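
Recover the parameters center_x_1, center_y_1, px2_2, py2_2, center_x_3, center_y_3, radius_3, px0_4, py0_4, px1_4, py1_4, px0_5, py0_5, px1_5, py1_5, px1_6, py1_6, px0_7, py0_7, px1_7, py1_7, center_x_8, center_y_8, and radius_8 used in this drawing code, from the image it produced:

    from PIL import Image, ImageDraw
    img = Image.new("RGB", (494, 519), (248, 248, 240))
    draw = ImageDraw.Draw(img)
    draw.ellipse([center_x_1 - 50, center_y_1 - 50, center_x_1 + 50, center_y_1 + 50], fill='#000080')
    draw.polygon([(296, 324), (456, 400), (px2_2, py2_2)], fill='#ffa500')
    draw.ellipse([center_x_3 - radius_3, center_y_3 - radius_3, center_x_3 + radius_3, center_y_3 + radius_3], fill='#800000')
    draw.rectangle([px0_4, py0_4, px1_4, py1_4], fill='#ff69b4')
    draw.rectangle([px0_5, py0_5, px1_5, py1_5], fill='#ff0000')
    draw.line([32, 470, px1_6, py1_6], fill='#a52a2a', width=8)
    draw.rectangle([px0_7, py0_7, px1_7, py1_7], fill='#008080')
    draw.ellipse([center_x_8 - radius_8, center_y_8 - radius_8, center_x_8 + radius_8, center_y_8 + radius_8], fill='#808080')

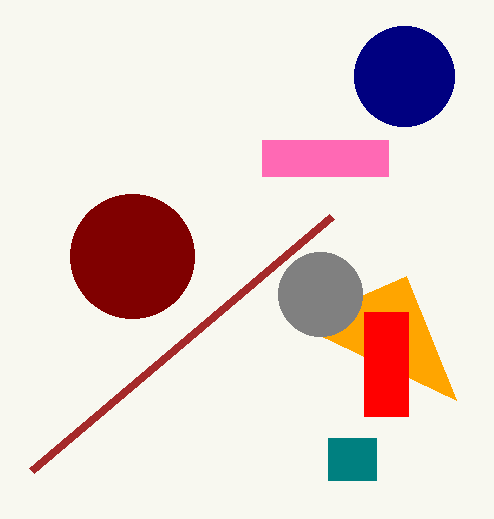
center_x_1 = 404
center_y_1 = 76
px2_2 = 406
py2_2 = 276
center_x_3 = 132
center_y_3 = 256
radius_3 = 62
px0_4 = 262
py0_4 = 140
px1_4 = 388
py1_4 = 176
px0_5 = 364
py0_5 = 312
px1_5 = 408
py1_5 = 416
px1_6 = 332
py1_6 = 216
px0_7 = 328
py0_7 = 438
px1_7 = 376
py1_7 = 480
center_x_8 = 320
center_y_8 = 294
radius_8 = 42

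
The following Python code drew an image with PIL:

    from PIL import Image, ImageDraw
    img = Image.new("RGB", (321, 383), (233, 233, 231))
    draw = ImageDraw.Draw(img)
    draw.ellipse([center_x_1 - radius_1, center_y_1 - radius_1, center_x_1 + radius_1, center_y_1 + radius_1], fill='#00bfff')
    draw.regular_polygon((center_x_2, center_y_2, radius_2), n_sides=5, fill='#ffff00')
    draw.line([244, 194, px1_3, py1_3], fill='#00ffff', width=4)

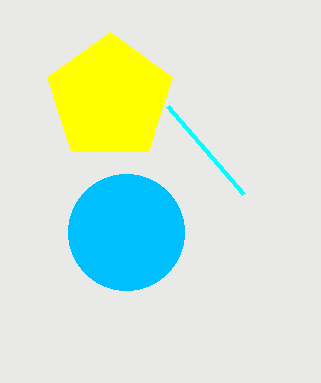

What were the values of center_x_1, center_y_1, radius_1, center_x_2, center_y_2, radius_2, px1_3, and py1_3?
center_x_1 = 126
center_y_1 = 232
radius_1 = 58
center_x_2 = 110
center_y_2 = 98
radius_2 = 66
px1_3 = 168
py1_3 = 106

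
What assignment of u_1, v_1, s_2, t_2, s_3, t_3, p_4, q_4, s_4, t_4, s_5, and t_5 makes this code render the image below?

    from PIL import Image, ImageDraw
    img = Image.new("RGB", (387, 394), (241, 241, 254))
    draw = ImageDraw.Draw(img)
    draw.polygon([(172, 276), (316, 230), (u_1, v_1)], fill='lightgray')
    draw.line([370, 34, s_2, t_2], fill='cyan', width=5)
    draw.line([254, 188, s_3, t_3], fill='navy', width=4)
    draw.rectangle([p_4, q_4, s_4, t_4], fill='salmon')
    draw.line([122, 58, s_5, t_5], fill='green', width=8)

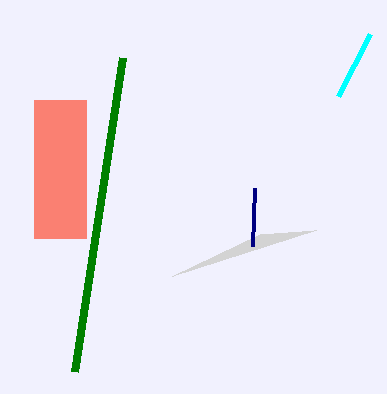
u_1 = 260, v_1 = 234, s_2 = 338, t_2 = 96, s_3 = 252, t_3 = 246, p_4 = 34, q_4 = 100, s_4 = 86, t_4 = 238, s_5 = 74, t_5 = 372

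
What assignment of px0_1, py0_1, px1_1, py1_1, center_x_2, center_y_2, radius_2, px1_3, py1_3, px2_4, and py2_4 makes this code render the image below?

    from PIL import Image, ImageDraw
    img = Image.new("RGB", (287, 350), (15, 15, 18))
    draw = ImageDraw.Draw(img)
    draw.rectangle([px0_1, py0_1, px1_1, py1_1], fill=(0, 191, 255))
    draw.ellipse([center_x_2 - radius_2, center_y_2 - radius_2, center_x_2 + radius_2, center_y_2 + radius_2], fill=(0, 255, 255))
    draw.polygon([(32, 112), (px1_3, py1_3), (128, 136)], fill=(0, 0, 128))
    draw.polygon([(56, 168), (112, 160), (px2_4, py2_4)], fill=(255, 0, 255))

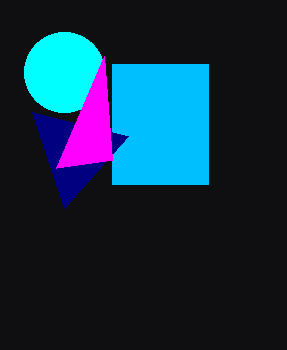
px0_1 = 112, py0_1 = 64, px1_1 = 208, py1_1 = 184, center_x_2 = 64, center_y_2 = 72, radius_2 = 40, px1_3 = 64, py1_3 = 208, px2_4 = 104, py2_4 = 56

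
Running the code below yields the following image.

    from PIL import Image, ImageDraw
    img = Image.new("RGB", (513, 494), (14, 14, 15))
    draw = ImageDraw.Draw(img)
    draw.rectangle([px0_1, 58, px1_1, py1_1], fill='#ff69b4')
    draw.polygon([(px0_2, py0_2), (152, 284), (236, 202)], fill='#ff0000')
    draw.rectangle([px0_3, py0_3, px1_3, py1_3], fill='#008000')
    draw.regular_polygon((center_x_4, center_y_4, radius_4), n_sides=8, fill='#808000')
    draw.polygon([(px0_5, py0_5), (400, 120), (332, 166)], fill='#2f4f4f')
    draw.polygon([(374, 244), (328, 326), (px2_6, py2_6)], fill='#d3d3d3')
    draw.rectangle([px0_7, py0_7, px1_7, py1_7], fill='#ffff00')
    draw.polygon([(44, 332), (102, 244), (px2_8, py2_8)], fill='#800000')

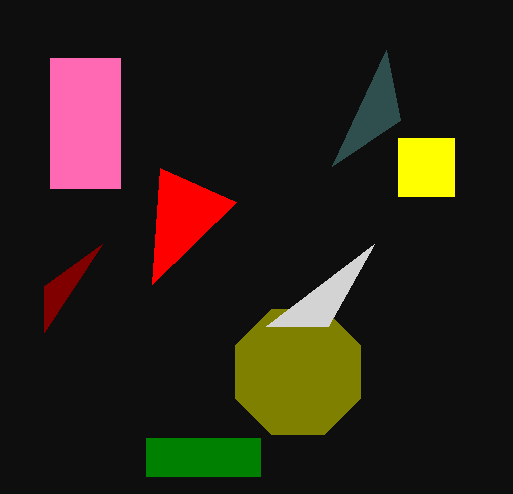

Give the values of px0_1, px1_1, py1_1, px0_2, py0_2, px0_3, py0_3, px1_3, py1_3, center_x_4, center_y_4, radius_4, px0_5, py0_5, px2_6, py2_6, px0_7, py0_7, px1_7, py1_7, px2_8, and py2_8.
px0_1 = 50, px1_1 = 120, py1_1 = 188, px0_2 = 160, py0_2 = 168, px0_3 = 146, py0_3 = 438, px1_3 = 260, py1_3 = 476, center_x_4 = 298, center_y_4 = 372, radius_4 = 68, px0_5 = 386, py0_5 = 50, px2_6 = 266, py2_6 = 326, px0_7 = 398, py0_7 = 138, px1_7 = 454, py1_7 = 196, px2_8 = 44, py2_8 = 286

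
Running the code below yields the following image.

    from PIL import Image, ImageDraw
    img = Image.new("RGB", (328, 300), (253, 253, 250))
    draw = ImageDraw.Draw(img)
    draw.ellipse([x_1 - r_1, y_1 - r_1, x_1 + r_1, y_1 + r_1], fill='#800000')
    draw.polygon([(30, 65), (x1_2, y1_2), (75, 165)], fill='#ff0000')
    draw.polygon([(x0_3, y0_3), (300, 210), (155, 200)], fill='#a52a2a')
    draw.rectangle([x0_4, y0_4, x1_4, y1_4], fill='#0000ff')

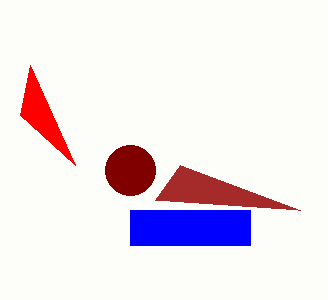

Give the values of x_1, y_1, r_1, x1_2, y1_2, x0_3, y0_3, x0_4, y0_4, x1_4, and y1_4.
x_1 = 130; y_1 = 170; r_1 = 25; x1_2 = 20; y1_2 = 115; x0_3 = 180; y0_3 = 165; x0_4 = 130; y0_4 = 210; x1_4 = 250; y1_4 = 245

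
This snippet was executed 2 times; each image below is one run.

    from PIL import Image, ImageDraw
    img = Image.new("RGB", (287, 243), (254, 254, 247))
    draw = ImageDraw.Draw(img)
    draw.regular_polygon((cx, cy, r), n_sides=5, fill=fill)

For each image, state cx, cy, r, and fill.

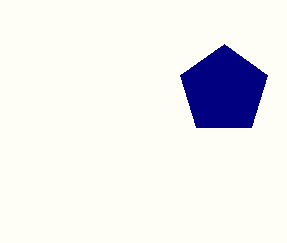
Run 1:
cx = 224; cy = 90; r = 46; fill = 'navy'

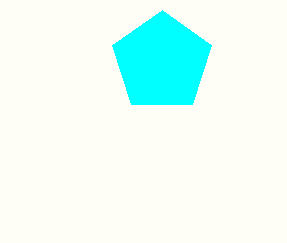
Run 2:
cx = 162, cy = 62, r = 52, fill = 'cyan'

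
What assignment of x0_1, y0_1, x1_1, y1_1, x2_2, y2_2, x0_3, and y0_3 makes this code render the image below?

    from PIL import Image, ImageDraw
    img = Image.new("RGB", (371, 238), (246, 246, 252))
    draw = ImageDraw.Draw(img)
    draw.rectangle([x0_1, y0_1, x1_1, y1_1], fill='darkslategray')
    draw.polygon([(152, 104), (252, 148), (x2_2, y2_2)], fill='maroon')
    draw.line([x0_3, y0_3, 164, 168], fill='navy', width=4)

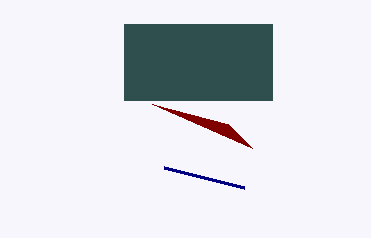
x0_1 = 124; y0_1 = 24; x1_1 = 272; y1_1 = 100; x2_2 = 228; y2_2 = 124; x0_3 = 244; y0_3 = 188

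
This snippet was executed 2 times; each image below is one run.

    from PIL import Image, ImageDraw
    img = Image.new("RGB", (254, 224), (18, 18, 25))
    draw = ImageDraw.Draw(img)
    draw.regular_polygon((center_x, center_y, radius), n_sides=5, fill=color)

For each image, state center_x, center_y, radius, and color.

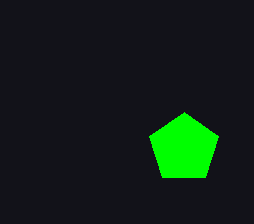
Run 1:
center_x = 184; center_y = 148; radius = 36; color = 'lime'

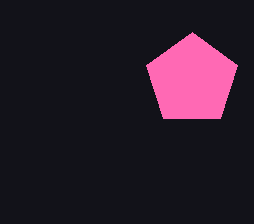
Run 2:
center_x = 192
center_y = 80
radius = 48
color = 'hotpink'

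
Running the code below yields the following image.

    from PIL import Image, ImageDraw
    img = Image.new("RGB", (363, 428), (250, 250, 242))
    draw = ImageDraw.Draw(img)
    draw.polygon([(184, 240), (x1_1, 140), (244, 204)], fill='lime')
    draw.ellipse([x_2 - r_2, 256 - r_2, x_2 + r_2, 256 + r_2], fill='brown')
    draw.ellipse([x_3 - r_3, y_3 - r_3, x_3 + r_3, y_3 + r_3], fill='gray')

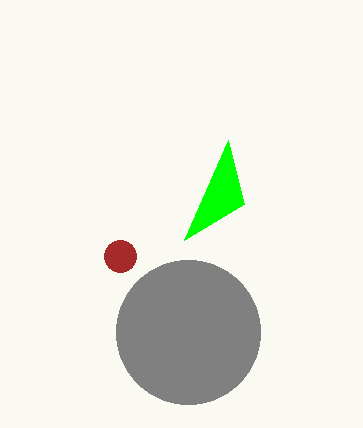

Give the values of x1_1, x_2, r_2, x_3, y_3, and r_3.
x1_1 = 228, x_2 = 120, r_2 = 16, x_3 = 188, y_3 = 332, r_3 = 72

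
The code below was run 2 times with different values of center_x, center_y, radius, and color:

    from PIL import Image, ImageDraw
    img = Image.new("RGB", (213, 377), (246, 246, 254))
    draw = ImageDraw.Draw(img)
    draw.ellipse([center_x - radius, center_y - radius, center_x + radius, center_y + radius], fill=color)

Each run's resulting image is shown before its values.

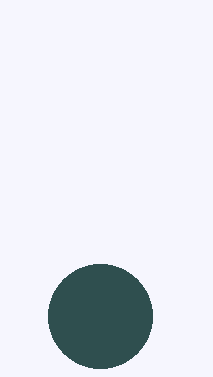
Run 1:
center_x = 100, center_y = 316, radius = 52, color = 'darkslategray'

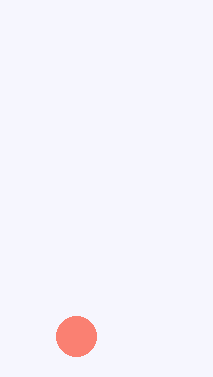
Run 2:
center_x = 76
center_y = 336
radius = 20
color = 'salmon'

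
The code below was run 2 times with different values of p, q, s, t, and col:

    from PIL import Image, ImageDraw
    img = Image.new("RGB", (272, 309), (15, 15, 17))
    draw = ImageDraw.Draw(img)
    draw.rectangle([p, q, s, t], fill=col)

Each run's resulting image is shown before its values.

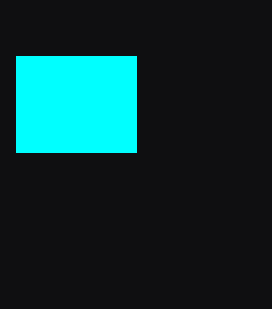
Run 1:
p = 16, q = 56, s = 136, t = 152, col = 'cyan'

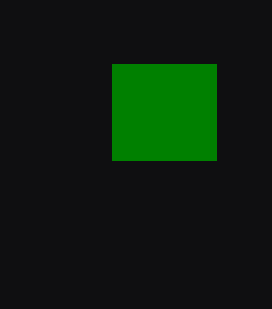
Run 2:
p = 112, q = 64, s = 216, t = 160, col = 'green'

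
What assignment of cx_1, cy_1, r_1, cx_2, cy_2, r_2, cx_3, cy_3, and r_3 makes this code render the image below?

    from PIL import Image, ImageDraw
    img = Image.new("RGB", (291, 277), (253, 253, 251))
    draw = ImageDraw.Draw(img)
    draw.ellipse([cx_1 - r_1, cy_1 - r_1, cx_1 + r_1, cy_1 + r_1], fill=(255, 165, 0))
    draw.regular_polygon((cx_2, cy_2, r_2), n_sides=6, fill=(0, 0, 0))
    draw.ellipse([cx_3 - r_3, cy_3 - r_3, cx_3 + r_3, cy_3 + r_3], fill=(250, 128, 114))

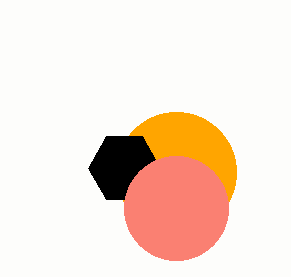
cx_1 = 176; cy_1 = 172; r_1 = 60; cx_2 = 124; cy_2 = 168; r_2 = 36; cx_3 = 176; cy_3 = 208; r_3 = 52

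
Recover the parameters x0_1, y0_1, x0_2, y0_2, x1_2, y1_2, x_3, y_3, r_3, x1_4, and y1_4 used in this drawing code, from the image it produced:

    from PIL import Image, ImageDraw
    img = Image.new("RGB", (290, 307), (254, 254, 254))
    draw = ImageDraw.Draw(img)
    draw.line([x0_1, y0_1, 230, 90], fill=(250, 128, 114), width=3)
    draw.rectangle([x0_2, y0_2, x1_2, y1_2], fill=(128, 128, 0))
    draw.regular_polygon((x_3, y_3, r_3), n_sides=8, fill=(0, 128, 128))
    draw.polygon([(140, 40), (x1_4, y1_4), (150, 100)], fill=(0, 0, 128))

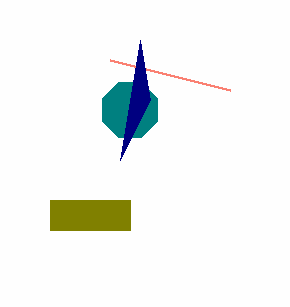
x0_1 = 110; y0_1 = 60; x0_2 = 50; y0_2 = 200; x1_2 = 130; y1_2 = 230; x_3 = 130; y_3 = 110; r_3 = 30; x1_4 = 120; y1_4 = 160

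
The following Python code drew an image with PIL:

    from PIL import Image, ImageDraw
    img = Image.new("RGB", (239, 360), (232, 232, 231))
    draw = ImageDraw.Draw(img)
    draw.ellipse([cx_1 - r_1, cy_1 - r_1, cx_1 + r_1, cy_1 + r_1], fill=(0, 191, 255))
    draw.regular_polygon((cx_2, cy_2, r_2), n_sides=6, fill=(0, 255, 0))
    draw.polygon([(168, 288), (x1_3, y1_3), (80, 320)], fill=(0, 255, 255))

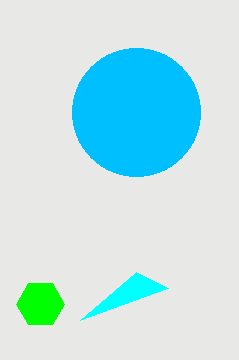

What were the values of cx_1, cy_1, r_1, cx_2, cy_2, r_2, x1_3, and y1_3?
cx_1 = 136, cy_1 = 112, r_1 = 64, cx_2 = 40, cy_2 = 304, r_2 = 24, x1_3 = 136, y1_3 = 272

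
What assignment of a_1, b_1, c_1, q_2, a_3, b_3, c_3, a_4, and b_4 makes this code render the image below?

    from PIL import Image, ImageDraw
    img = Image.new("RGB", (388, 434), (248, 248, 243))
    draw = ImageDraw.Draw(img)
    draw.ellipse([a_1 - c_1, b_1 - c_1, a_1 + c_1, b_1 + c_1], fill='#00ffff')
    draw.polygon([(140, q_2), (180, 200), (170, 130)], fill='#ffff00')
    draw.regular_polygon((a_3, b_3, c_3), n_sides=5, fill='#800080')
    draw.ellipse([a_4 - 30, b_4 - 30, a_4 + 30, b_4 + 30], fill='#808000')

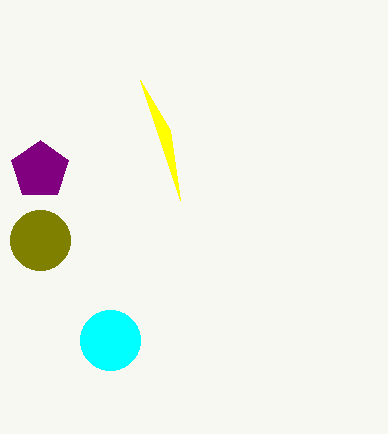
a_1 = 110
b_1 = 340
c_1 = 30
q_2 = 80
a_3 = 40
b_3 = 170
c_3 = 30
a_4 = 40
b_4 = 240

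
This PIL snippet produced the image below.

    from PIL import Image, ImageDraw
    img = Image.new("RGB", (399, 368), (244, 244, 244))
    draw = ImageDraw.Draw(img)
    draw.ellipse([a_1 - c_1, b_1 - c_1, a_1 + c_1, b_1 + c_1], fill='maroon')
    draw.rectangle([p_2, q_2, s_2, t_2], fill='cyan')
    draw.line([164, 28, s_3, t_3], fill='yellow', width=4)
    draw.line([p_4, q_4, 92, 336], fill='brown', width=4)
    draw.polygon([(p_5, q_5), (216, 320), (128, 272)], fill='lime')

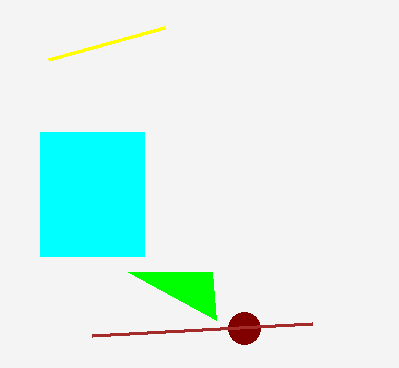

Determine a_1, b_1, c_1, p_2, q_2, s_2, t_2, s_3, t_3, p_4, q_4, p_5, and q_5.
a_1 = 244
b_1 = 328
c_1 = 16
p_2 = 40
q_2 = 132
s_2 = 144
t_2 = 256
s_3 = 48
t_3 = 60
p_4 = 312
q_4 = 324
p_5 = 212
q_5 = 272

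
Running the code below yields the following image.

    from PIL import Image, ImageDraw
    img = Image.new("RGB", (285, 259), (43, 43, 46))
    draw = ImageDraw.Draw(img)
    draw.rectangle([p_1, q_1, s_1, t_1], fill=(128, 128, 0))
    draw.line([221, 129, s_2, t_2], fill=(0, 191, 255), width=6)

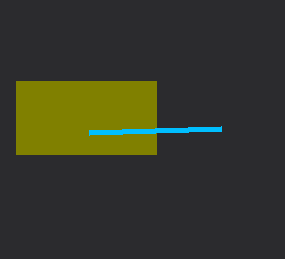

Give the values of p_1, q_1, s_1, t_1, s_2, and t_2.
p_1 = 16; q_1 = 81; s_1 = 156; t_1 = 154; s_2 = 89; t_2 = 133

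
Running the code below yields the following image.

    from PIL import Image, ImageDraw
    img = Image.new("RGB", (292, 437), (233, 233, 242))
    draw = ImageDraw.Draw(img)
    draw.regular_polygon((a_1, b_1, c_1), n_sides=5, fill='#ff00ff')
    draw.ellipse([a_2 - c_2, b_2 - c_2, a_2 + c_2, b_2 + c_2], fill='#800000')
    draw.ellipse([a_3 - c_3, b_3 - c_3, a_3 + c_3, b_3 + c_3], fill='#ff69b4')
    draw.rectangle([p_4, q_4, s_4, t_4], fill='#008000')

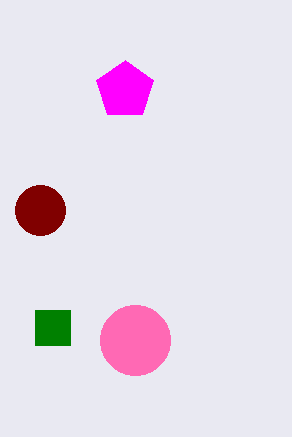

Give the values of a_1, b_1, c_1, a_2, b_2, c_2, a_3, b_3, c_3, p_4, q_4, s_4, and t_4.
a_1 = 125
b_1 = 90
c_1 = 30
a_2 = 40
b_2 = 210
c_2 = 25
a_3 = 135
b_3 = 340
c_3 = 35
p_4 = 35
q_4 = 310
s_4 = 70
t_4 = 345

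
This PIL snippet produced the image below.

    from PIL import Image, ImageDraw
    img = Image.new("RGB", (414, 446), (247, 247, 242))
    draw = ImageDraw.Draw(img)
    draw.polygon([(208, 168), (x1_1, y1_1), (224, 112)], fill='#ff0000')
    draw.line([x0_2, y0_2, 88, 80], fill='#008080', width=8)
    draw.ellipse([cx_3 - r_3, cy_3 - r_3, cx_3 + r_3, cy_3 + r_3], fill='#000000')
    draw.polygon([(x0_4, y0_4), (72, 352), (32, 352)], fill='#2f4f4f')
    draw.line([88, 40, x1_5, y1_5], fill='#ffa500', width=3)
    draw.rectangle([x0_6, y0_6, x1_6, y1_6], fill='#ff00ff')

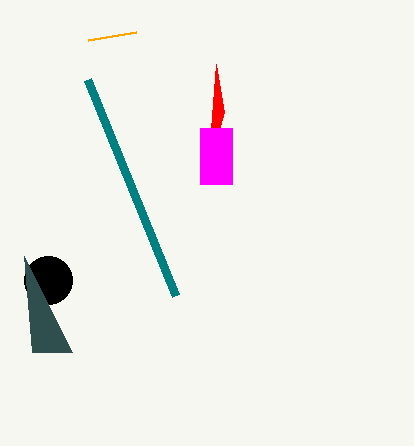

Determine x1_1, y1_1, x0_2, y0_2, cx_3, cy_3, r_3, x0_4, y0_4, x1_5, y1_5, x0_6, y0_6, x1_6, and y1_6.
x1_1 = 216, y1_1 = 64, x0_2 = 176, y0_2 = 296, cx_3 = 48, cy_3 = 280, r_3 = 24, x0_4 = 24, y0_4 = 256, x1_5 = 136, y1_5 = 32, x0_6 = 200, y0_6 = 128, x1_6 = 232, y1_6 = 184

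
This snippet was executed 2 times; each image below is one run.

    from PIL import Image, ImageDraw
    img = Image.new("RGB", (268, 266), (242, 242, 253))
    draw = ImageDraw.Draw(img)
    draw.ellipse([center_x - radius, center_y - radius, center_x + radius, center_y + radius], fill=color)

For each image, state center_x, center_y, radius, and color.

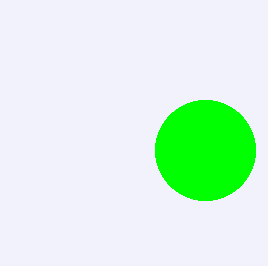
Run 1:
center_x = 205, center_y = 150, radius = 50, color = 'lime'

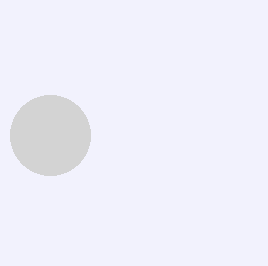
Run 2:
center_x = 50, center_y = 135, radius = 40, color = 'lightgray'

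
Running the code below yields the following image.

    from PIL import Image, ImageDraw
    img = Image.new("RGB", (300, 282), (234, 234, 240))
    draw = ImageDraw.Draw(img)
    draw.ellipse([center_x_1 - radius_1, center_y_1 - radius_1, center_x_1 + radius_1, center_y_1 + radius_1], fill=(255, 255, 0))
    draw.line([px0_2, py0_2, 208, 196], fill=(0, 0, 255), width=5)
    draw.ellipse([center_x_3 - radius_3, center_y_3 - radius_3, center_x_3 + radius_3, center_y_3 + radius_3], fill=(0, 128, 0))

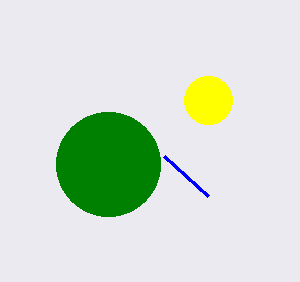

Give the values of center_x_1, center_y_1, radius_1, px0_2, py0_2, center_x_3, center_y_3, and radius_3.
center_x_1 = 208, center_y_1 = 100, radius_1 = 24, px0_2 = 164, py0_2 = 156, center_x_3 = 108, center_y_3 = 164, radius_3 = 52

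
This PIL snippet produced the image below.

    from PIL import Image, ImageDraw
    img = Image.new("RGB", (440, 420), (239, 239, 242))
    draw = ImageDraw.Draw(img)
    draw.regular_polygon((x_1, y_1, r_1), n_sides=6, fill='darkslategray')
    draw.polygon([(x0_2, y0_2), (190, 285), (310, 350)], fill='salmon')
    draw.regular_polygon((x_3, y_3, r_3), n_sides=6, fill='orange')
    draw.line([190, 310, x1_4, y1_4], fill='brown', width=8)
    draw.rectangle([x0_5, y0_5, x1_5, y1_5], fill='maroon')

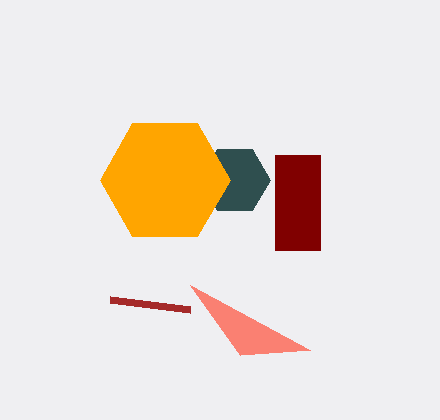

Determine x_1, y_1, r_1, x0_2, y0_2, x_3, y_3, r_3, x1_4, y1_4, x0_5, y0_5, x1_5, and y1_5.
x_1 = 235; y_1 = 180; r_1 = 35; x0_2 = 240; y0_2 = 355; x_3 = 165; y_3 = 180; r_3 = 65; x1_4 = 110; y1_4 = 300; x0_5 = 275; y0_5 = 155; x1_5 = 320; y1_5 = 250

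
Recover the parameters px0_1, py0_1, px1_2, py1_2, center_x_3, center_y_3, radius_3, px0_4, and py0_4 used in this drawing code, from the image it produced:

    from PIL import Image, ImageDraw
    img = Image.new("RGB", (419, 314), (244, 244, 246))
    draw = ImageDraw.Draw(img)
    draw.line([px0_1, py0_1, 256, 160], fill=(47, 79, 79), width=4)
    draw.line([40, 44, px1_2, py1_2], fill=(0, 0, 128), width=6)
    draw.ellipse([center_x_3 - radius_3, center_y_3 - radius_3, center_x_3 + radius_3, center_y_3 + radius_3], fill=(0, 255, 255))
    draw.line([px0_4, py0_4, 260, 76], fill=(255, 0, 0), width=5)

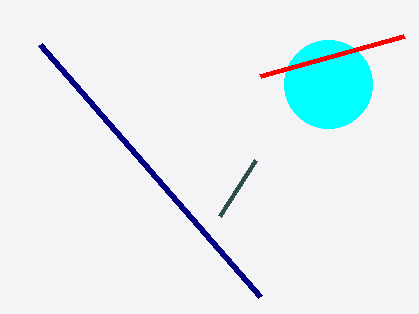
px0_1 = 220, py0_1 = 216, px1_2 = 260, py1_2 = 296, center_x_3 = 328, center_y_3 = 84, radius_3 = 44, px0_4 = 404, py0_4 = 36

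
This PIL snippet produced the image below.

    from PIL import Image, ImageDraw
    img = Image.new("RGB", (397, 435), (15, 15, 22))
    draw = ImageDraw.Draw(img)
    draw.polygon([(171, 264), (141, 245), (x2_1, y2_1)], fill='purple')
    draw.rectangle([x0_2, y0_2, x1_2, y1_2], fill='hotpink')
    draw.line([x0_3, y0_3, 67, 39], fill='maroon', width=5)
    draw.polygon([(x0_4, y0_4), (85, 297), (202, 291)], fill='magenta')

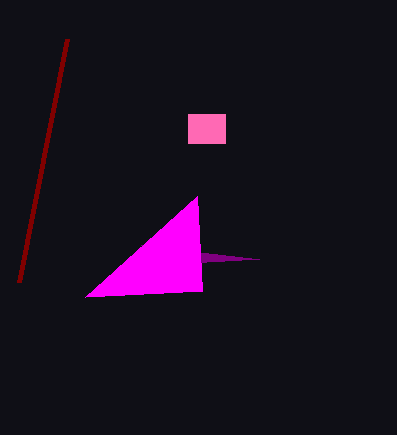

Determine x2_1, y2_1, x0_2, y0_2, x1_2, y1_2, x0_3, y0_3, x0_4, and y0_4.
x2_1 = 259, y2_1 = 259, x0_2 = 188, y0_2 = 114, x1_2 = 225, y1_2 = 143, x0_3 = 19, y0_3 = 282, x0_4 = 197, y0_4 = 196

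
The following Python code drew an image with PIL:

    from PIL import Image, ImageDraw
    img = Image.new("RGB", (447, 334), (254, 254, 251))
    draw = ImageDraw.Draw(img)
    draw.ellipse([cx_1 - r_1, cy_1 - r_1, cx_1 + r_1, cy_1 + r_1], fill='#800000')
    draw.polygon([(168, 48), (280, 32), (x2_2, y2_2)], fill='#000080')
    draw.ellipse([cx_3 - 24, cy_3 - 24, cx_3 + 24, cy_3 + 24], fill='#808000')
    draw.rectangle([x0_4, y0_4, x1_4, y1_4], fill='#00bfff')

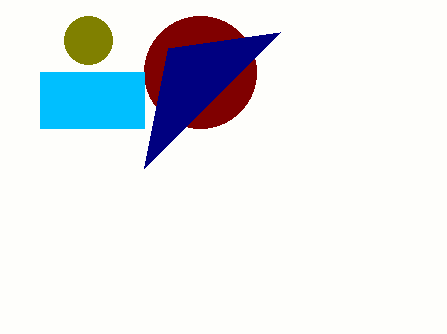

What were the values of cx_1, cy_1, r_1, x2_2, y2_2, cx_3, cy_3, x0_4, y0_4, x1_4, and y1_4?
cx_1 = 200
cy_1 = 72
r_1 = 56
x2_2 = 144
y2_2 = 168
cx_3 = 88
cy_3 = 40
x0_4 = 40
y0_4 = 72
x1_4 = 144
y1_4 = 128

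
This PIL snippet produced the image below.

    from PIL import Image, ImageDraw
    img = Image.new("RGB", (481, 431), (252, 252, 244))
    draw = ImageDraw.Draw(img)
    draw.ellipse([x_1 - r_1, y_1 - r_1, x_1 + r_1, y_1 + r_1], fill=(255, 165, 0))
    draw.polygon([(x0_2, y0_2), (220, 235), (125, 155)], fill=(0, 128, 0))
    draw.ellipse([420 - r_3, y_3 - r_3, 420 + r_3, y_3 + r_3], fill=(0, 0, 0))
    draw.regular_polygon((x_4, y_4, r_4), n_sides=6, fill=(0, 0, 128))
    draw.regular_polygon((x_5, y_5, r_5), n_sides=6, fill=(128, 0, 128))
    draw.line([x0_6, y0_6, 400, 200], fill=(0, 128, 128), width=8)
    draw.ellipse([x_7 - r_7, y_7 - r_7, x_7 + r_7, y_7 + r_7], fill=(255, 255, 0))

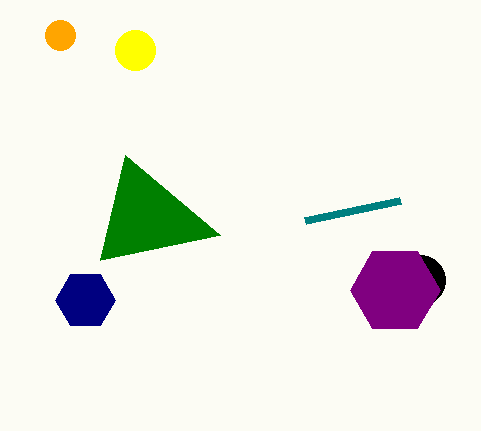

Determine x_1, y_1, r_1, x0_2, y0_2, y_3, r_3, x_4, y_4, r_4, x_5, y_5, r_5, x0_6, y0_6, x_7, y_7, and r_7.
x_1 = 60, y_1 = 35, r_1 = 15, x0_2 = 100, y0_2 = 260, y_3 = 280, r_3 = 25, x_4 = 85, y_4 = 300, r_4 = 30, x_5 = 395, y_5 = 290, r_5 = 45, x0_6 = 305, y0_6 = 220, x_7 = 135, y_7 = 50, r_7 = 20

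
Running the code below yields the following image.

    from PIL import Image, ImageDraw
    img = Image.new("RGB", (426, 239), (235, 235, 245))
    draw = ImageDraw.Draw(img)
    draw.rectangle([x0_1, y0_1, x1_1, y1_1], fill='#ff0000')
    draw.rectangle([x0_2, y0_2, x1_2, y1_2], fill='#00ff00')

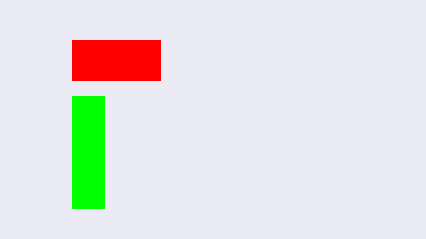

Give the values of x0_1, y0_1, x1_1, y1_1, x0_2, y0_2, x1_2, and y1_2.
x0_1 = 72; y0_1 = 40; x1_1 = 160; y1_1 = 80; x0_2 = 72; y0_2 = 96; x1_2 = 104; y1_2 = 208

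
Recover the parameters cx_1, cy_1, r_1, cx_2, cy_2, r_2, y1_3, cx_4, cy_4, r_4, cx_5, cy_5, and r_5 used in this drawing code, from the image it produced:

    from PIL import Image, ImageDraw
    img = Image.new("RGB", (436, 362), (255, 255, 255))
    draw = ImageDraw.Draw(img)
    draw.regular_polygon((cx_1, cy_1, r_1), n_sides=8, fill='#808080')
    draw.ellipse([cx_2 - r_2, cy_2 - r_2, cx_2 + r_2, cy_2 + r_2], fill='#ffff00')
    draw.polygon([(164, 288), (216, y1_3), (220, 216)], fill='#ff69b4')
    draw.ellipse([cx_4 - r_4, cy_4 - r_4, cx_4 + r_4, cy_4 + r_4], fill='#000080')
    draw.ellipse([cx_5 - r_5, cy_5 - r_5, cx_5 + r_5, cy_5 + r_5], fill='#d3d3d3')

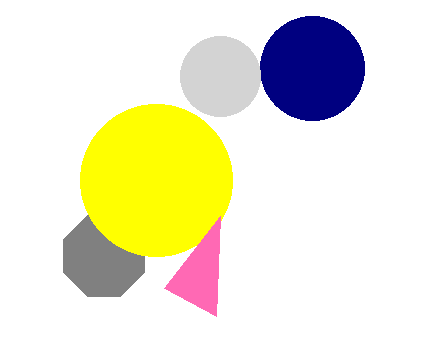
cx_1 = 104, cy_1 = 256, r_1 = 44, cx_2 = 156, cy_2 = 180, r_2 = 76, y1_3 = 316, cx_4 = 312, cy_4 = 68, r_4 = 52, cx_5 = 220, cy_5 = 76, r_5 = 40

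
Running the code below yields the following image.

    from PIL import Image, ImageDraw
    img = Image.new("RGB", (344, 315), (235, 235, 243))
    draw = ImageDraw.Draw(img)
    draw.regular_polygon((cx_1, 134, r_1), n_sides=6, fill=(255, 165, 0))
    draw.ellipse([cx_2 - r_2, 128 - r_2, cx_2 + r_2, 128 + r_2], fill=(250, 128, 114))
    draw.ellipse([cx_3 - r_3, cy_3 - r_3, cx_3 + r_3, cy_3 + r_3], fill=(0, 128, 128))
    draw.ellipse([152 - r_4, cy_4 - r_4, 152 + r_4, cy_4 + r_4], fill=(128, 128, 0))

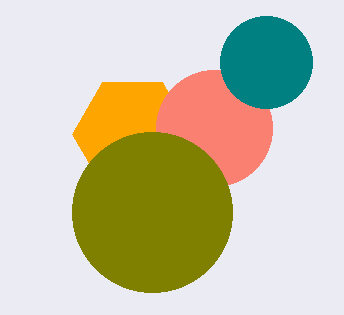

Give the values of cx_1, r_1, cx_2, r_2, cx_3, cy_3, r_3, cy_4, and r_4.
cx_1 = 132, r_1 = 60, cx_2 = 214, r_2 = 58, cx_3 = 266, cy_3 = 62, r_3 = 46, cy_4 = 212, r_4 = 80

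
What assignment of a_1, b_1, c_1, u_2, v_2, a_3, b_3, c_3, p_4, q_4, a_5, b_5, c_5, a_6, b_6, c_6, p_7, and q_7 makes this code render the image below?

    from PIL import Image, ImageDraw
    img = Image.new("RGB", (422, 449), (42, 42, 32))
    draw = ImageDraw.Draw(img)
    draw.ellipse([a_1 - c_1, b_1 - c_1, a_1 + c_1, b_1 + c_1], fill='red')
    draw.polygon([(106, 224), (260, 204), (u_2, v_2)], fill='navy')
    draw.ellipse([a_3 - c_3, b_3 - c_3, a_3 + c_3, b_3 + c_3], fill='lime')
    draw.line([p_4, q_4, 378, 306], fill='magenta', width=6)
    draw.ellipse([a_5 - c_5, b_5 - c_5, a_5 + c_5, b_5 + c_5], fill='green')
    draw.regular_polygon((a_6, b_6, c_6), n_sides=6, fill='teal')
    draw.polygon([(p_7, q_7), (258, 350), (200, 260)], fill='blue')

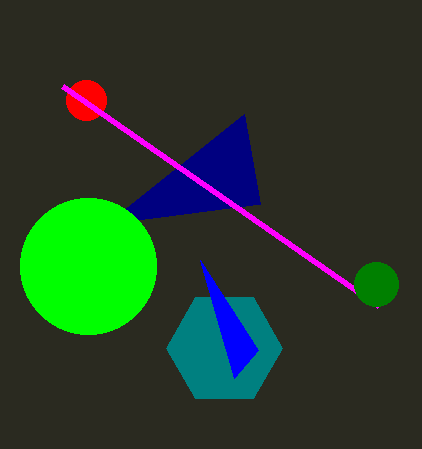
a_1 = 86, b_1 = 100, c_1 = 20, u_2 = 244, v_2 = 114, a_3 = 88, b_3 = 266, c_3 = 68, p_4 = 62, q_4 = 86, a_5 = 376, b_5 = 284, c_5 = 22, a_6 = 224, b_6 = 348, c_6 = 58, p_7 = 234, q_7 = 378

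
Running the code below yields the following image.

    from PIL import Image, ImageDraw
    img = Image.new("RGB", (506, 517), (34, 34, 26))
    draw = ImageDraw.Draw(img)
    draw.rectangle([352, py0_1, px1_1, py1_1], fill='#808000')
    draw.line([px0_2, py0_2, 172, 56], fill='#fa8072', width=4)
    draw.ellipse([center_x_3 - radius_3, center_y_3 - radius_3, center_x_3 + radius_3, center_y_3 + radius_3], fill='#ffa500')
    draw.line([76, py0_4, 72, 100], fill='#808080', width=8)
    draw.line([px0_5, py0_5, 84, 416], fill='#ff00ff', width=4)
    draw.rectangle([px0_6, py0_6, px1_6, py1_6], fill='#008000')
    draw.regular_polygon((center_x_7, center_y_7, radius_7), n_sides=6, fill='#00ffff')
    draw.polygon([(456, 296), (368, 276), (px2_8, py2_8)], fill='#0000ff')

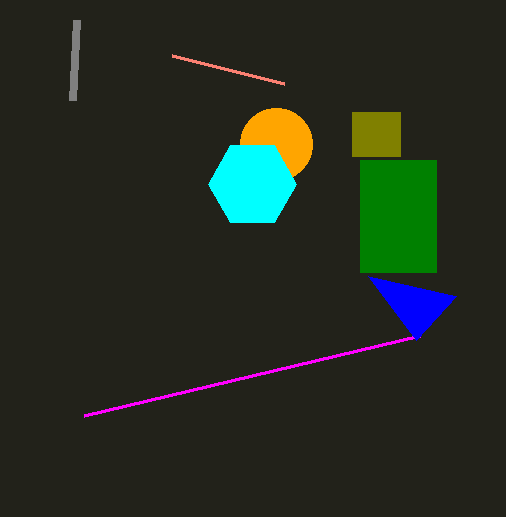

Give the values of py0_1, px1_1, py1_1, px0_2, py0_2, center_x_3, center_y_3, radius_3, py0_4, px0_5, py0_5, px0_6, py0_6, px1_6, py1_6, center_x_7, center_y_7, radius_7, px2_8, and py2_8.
py0_1 = 112, px1_1 = 400, py1_1 = 156, px0_2 = 284, py0_2 = 84, center_x_3 = 276, center_y_3 = 144, radius_3 = 36, py0_4 = 20, px0_5 = 420, py0_5 = 336, px0_6 = 360, py0_6 = 160, px1_6 = 436, py1_6 = 272, center_x_7 = 252, center_y_7 = 184, radius_7 = 44, px2_8 = 416, py2_8 = 340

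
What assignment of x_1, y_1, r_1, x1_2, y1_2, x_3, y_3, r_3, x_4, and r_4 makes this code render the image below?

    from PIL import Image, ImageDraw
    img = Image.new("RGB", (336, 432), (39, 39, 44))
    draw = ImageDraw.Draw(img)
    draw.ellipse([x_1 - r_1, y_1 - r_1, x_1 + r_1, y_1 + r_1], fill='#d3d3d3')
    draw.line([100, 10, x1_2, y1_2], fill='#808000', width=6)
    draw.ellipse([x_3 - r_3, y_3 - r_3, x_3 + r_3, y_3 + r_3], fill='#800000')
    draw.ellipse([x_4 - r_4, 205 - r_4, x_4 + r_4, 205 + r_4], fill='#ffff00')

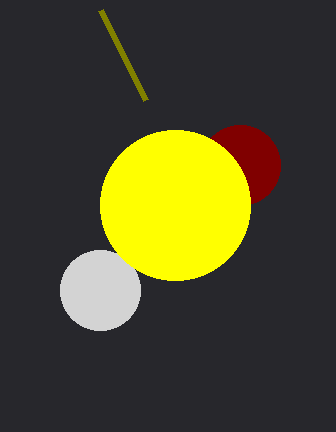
x_1 = 100; y_1 = 290; r_1 = 40; x1_2 = 145; y1_2 = 100; x_3 = 240; y_3 = 165; r_3 = 40; x_4 = 175; r_4 = 75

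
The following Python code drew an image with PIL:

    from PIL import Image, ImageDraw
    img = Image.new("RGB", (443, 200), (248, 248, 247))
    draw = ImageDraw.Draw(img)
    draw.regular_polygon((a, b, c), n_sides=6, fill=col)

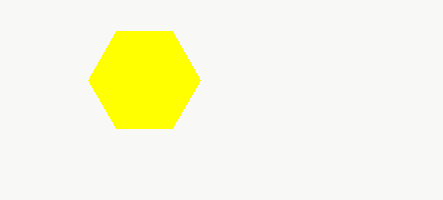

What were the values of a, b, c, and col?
a = 144
b = 80
c = 56
col = 'yellow'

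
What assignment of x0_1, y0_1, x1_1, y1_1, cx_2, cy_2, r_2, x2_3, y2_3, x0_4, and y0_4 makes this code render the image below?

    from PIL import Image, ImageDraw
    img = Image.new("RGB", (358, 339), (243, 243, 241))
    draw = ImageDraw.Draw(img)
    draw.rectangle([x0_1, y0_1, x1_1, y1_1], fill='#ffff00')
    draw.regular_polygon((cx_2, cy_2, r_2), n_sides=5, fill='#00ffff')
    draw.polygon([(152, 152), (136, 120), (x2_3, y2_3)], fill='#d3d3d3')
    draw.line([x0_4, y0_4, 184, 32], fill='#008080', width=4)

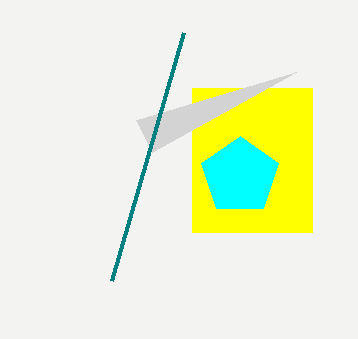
x0_1 = 192; y0_1 = 88; x1_1 = 312; y1_1 = 232; cx_2 = 240; cy_2 = 176; r_2 = 40; x2_3 = 296; y2_3 = 72; x0_4 = 112; y0_4 = 280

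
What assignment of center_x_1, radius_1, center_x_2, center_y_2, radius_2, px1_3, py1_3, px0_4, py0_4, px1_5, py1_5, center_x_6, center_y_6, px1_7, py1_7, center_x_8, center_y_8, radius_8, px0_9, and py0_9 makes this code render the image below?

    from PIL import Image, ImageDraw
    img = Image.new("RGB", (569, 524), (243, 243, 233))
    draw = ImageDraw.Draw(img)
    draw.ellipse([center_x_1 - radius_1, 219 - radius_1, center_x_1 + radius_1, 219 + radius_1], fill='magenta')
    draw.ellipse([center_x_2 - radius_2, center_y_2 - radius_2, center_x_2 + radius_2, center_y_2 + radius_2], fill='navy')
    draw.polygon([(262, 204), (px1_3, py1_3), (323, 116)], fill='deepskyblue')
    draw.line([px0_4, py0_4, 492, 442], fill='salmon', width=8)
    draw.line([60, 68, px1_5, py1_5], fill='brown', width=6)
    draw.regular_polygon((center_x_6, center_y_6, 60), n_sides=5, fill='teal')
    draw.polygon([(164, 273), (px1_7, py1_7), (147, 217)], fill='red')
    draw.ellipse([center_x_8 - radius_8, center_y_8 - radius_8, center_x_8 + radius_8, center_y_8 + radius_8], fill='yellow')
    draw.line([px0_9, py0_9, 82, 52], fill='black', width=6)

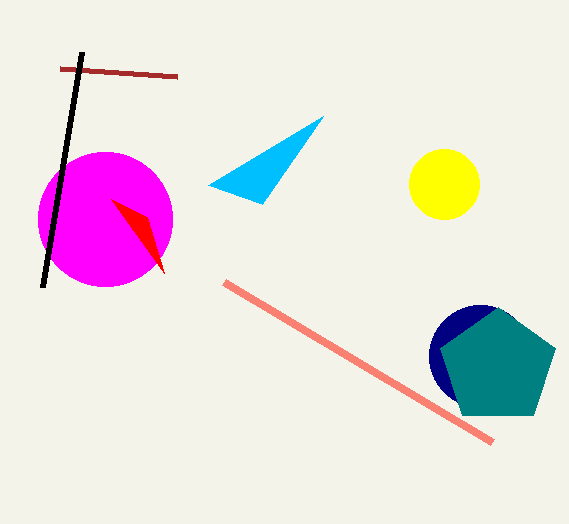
center_x_1 = 105, radius_1 = 67, center_x_2 = 480, center_y_2 = 356, radius_2 = 51, px1_3 = 208, py1_3 = 185, px0_4 = 224, py0_4 = 282, px1_5 = 177, py1_5 = 76, center_x_6 = 498, center_y_6 = 367, px1_7 = 111, py1_7 = 199, center_x_8 = 444, center_y_8 = 184, radius_8 = 35, px0_9 = 43, py0_9 = 287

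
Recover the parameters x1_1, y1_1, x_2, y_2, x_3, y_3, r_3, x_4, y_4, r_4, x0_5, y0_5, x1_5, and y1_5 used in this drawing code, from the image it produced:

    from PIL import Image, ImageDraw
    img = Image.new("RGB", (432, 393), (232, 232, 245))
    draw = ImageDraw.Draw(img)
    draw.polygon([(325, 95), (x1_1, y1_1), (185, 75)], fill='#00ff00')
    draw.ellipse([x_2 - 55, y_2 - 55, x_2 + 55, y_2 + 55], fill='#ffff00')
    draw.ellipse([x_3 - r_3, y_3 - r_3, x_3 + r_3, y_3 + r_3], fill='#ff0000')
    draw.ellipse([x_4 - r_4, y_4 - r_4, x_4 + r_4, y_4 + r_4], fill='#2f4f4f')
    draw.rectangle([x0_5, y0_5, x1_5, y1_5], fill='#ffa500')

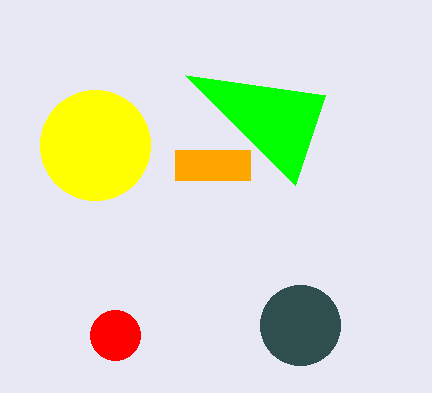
x1_1 = 295, y1_1 = 185, x_2 = 95, y_2 = 145, x_3 = 115, y_3 = 335, r_3 = 25, x_4 = 300, y_4 = 325, r_4 = 40, x0_5 = 175, y0_5 = 150, x1_5 = 250, y1_5 = 180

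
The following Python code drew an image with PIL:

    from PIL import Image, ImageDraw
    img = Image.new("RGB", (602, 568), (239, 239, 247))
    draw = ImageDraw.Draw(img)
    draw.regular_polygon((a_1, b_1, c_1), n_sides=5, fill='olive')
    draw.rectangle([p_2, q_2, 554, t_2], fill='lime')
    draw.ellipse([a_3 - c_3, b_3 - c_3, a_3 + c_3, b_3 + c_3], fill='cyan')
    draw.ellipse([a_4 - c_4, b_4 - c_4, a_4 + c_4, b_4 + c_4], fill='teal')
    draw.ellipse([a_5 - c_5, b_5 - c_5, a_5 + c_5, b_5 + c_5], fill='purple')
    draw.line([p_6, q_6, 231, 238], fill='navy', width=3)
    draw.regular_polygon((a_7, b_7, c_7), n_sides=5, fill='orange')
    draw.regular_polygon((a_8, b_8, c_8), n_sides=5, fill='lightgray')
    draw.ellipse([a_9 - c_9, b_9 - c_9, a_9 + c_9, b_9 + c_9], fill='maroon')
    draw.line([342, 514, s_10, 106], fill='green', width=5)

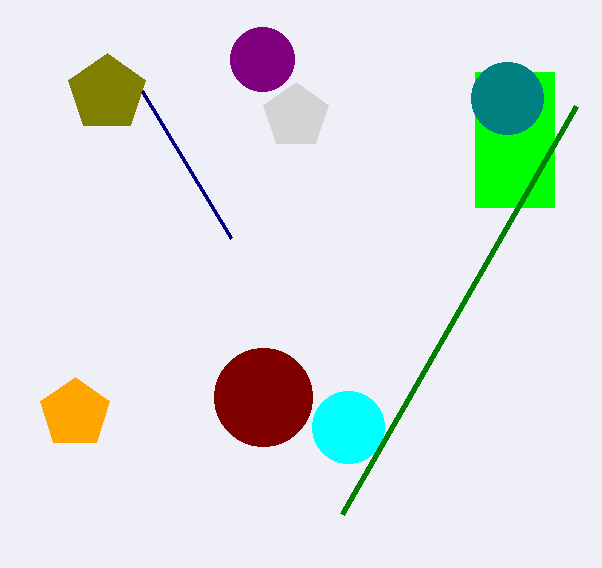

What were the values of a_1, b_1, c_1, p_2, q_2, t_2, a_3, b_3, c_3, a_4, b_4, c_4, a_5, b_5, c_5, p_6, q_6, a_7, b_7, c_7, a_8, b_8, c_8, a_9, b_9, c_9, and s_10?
a_1 = 107; b_1 = 93; c_1 = 40; p_2 = 475; q_2 = 72; t_2 = 207; a_3 = 348; b_3 = 427; c_3 = 36; a_4 = 507; b_4 = 98; c_4 = 36; a_5 = 262; b_5 = 59; c_5 = 32; p_6 = 142; q_6 = 91; a_7 = 75; b_7 = 413; c_7 = 36; a_8 = 296; b_8 = 116; c_8 = 34; a_9 = 263; b_9 = 397; c_9 = 49; s_10 = 576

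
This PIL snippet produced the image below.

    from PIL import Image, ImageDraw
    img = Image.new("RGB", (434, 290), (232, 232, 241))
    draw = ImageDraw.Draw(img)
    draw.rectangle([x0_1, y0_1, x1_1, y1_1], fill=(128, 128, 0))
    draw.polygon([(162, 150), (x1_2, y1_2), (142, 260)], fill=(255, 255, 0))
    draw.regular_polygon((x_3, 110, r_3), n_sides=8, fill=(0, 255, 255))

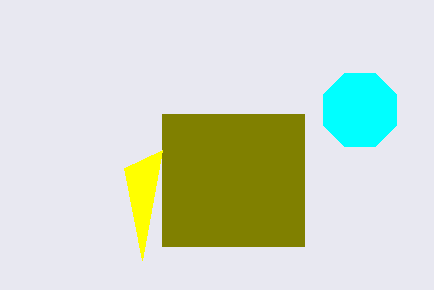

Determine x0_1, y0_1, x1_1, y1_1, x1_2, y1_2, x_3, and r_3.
x0_1 = 162
y0_1 = 114
x1_1 = 304
y1_1 = 246
x1_2 = 124
y1_2 = 168
x_3 = 360
r_3 = 40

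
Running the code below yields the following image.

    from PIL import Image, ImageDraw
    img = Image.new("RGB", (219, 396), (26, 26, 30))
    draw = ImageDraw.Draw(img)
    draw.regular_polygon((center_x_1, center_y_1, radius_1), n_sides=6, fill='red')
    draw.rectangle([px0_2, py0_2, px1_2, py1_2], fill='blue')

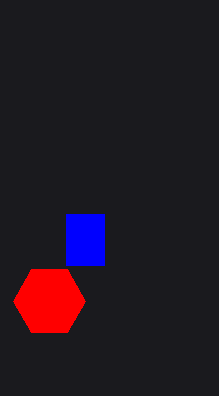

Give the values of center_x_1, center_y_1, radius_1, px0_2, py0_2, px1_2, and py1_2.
center_x_1 = 49
center_y_1 = 301
radius_1 = 36
px0_2 = 66
py0_2 = 214
px1_2 = 104
py1_2 = 265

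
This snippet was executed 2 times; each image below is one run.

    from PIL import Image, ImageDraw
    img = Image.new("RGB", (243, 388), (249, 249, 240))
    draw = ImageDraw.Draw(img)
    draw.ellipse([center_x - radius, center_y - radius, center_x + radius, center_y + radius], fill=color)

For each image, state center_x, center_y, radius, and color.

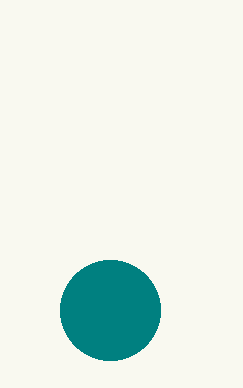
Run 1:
center_x = 110
center_y = 310
radius = 50
color = 'teal'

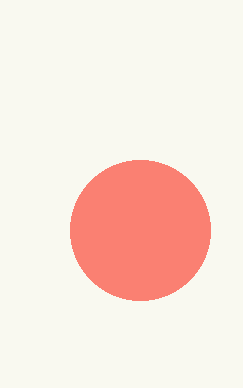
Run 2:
center_x = 140
center_y = 230
radius = 70
color = 'salmon'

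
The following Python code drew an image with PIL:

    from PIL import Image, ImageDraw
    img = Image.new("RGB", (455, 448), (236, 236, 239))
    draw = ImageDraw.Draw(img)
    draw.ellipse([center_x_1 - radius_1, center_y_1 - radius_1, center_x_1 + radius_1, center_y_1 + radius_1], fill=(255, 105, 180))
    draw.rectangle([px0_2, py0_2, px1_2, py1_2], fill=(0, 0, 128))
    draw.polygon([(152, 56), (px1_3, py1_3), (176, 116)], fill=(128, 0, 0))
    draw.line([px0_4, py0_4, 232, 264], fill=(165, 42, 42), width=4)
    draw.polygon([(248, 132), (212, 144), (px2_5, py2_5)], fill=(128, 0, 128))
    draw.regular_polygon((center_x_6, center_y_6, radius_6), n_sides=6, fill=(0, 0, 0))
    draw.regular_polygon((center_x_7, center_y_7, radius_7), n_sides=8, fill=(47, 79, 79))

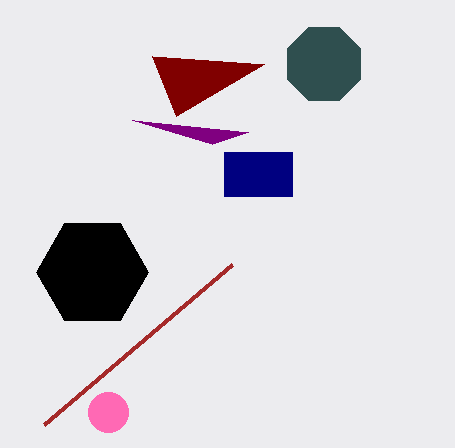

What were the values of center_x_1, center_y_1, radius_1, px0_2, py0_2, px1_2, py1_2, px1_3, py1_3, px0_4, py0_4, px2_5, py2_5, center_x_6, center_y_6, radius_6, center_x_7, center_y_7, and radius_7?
center_x_1 = 108; center_y_1 = 412; radius_1 = 20; px0_2 = 224; py0_2 = 152; px1_2 = 292; py1_2 = 196; px1_3 = 264; py1_3 = 64; px0_4 = 44; py0_4 = 424; px2_5 = 132; py2_5 = 120; center_x_6 = 92; center_y_6 = 272; radius_6 = 56; center_x_7 = 324; center_y_7 = 64; radius_7 = 40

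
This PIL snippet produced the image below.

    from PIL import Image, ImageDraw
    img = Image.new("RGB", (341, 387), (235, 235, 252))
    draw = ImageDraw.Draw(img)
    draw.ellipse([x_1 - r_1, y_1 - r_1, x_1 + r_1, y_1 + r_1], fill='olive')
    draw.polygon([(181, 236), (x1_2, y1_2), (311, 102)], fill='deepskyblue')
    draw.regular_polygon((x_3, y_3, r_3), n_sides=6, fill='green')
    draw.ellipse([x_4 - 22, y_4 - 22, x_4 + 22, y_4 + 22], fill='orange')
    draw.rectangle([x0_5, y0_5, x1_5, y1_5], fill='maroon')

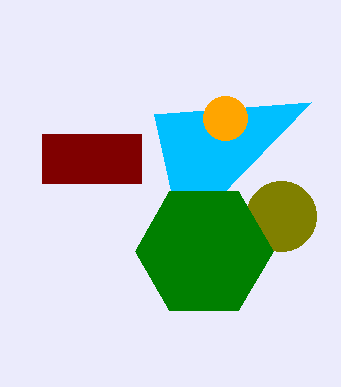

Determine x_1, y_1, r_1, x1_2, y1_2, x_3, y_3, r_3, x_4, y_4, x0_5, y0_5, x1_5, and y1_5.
x_1 = 281
y_1 = 216
r_1 = 35
x1_2 = 154
y1_2 = 114
x_3 = 204
y_3 = 251
r_3 = 69
x_4 = 225
y_4 = 118
x0_5 = 42
y0_5 = 134
x1_5 = 141
y1_5 = 183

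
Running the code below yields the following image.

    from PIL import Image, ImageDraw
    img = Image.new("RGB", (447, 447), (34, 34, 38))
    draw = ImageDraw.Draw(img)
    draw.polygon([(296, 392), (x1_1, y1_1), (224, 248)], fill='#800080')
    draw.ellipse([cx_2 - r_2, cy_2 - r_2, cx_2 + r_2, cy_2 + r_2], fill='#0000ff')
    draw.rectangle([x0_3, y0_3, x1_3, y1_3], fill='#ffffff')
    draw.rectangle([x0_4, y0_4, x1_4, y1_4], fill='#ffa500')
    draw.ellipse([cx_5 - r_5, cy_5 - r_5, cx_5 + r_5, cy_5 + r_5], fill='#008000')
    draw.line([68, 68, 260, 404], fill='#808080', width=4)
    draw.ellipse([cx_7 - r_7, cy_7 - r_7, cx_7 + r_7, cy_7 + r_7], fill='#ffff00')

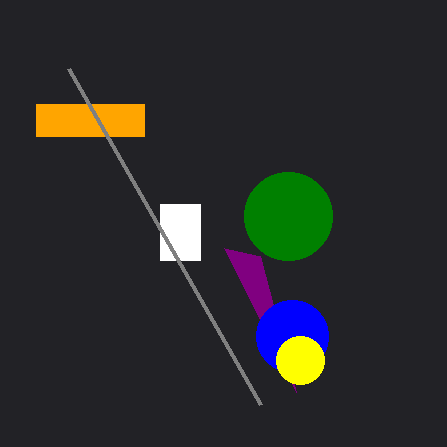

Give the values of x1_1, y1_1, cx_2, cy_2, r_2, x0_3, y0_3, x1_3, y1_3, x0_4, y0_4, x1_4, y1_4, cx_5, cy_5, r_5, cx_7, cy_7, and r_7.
x1_1 = 260
y1_1 = 256
cx_2 = 292
cy_2 = 336
r_2 = 36
x0_3 = 160
y0_3 = 204
x1_3 = 200
y1_3 = 260
x0_4 = 36
y0_4 = 104
x1_4 = 144
y1_4 = 136
cx_5 = 288
cy_5 = 216
r_5 = 44
cx_7 = 300
cy_7 = 360
r_7 = 24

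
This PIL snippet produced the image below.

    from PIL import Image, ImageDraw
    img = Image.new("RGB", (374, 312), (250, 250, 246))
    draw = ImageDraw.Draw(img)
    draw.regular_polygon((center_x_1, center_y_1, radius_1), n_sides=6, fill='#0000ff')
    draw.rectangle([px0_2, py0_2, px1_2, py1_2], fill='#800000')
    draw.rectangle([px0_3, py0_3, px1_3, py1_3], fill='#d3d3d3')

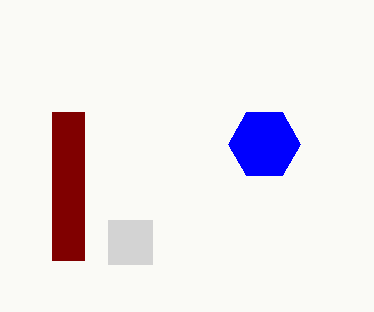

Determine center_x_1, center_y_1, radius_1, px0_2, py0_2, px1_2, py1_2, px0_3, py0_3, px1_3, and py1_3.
center_x_1 = 264; center_y_1 = 144; radius_1 = 36; px0_2 = 52; py0_2 = 112; px1_2 = 84; py1_2 = 260; px0_3 = 108; py0_3 = 220; px1_3 = 152; py1_3 = 264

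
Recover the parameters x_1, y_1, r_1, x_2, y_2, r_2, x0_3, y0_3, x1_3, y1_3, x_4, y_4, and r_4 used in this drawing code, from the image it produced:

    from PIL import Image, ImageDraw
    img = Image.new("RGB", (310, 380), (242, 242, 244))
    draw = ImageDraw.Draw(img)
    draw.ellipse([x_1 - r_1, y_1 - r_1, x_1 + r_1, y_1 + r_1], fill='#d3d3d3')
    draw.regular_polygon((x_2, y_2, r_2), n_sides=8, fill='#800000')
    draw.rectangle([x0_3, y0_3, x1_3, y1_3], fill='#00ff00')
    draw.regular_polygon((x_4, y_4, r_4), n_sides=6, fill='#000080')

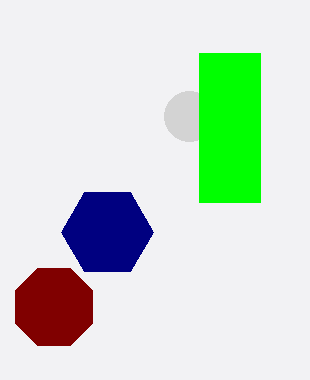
x_1 = 189; y_1 = 116; r_1 = 25; x_2 = 54; y_2 = 307; r_2 = 42; x0_3 = 199; y0_3 = 53; x1_3 = 260; y1_3 = 202; x_4 = 107; y_4 = 232; r_4 = 46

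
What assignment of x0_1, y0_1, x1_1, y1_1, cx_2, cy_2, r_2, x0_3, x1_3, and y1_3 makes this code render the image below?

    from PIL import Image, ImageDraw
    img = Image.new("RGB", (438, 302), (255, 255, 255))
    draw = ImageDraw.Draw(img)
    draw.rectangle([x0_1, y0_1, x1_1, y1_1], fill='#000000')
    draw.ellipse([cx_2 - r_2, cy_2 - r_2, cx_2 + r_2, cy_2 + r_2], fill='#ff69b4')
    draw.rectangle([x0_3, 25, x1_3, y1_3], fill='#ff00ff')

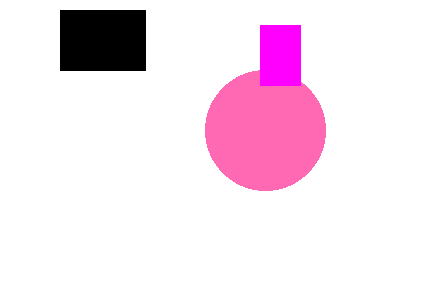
x0_1 = 60, y0_1 = 10, x1_1 = 145, y1_1 = 70, cx_2 = 265, cy_2 = 130, r_2 = 60, x0_3 = 260, x1_3 = 300, y1_3 = 85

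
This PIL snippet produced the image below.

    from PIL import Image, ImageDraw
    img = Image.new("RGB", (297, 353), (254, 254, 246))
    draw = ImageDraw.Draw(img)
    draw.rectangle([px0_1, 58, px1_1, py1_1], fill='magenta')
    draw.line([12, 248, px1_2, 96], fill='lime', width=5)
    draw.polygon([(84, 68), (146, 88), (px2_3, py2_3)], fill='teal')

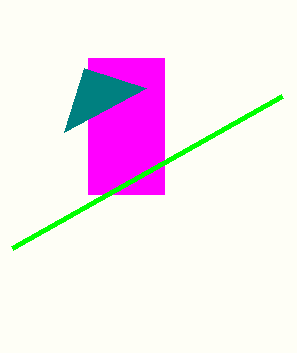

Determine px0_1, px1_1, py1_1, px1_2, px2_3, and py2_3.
px0_1 = 88; px1_1 = 164; py1_1 = 194; px1_2 = 282; px2_3 = 64; py2_3 = 132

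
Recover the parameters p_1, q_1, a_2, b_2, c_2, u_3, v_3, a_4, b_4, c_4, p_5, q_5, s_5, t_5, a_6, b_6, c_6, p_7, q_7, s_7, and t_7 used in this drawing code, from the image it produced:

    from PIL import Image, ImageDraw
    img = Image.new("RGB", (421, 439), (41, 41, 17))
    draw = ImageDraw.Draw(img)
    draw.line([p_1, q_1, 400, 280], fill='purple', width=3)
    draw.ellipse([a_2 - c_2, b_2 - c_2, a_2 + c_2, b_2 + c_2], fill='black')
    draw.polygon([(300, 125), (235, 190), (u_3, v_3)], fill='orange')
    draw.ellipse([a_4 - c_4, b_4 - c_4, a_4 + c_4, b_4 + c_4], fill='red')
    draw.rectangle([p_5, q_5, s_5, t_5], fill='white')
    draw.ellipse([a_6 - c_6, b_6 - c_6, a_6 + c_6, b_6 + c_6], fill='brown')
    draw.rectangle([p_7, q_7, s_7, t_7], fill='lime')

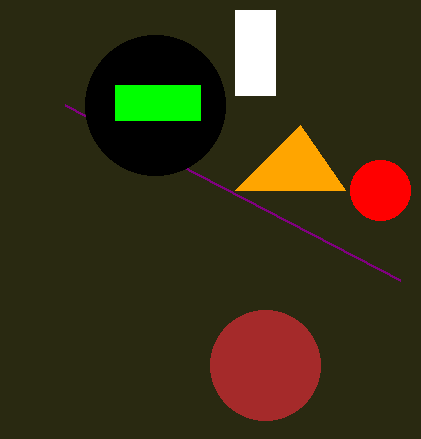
p_1 = 65; q_1 = 105; a_2 = 155; b_2 = 105; c_2 = 70; u_3 = 345; v_3 = 190; a_4 = 380; b_4 = 190; c_4 = 30; p_5 = 235; q_5 = 10; s_5 = 275; t_5 = 95; a_6 = 265; b_6 = 365; c_6 = 55; p_7 = 115; q_7 = 85; s_7 = 200; t_7 = 120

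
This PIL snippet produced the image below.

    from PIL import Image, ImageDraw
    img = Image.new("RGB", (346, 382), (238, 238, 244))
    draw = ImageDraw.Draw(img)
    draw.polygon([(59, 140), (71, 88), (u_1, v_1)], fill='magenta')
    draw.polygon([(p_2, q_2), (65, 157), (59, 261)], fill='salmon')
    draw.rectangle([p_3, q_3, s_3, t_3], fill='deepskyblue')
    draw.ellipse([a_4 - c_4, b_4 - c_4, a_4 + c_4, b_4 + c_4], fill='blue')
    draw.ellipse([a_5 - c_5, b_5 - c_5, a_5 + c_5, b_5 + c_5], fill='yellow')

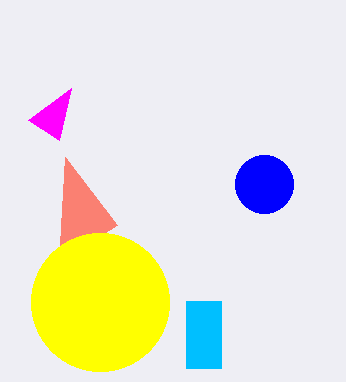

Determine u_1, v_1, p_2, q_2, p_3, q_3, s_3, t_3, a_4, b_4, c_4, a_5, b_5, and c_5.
u_1 = 28
v_1 = 120
p_2 = 117
q_2 = 225
p_3 = 186
q_3 = 301
s_3 = 221
t_3 = 368
a_4 = 264
b_4 = 184
c_4 = 29
a_5 = 100
b_5 = 302
c_5 = 69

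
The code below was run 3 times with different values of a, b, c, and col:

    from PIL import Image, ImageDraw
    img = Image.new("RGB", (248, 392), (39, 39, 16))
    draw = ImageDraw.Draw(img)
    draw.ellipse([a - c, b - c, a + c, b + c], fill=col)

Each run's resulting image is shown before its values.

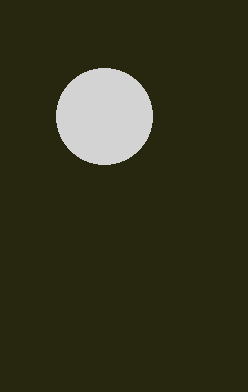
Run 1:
a = 104, b = 116, c = 48, col = 'lightgray'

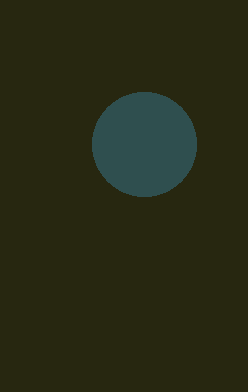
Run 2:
a = 144; b = 144; c = 52; col = 'darkslategray'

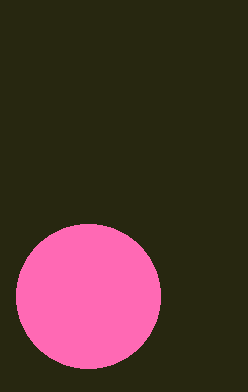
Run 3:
a = 88; b = 296; c = 72; col = 'hotpink'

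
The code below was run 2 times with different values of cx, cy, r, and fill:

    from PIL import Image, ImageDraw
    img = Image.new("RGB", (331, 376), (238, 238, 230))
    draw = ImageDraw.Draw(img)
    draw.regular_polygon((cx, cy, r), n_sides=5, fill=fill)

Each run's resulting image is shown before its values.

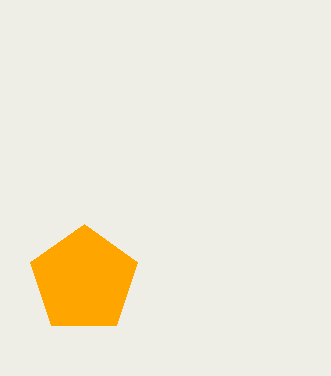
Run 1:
cx = 84, cy = 280, r = 56, fill = 'orange'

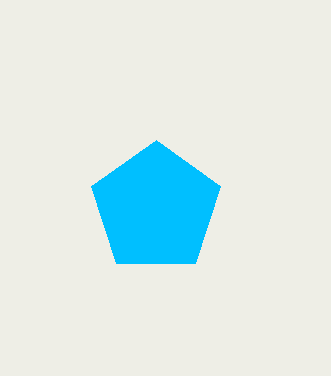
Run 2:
cx = 156
cy = 208
r = 68
fill = 'deepskyblue'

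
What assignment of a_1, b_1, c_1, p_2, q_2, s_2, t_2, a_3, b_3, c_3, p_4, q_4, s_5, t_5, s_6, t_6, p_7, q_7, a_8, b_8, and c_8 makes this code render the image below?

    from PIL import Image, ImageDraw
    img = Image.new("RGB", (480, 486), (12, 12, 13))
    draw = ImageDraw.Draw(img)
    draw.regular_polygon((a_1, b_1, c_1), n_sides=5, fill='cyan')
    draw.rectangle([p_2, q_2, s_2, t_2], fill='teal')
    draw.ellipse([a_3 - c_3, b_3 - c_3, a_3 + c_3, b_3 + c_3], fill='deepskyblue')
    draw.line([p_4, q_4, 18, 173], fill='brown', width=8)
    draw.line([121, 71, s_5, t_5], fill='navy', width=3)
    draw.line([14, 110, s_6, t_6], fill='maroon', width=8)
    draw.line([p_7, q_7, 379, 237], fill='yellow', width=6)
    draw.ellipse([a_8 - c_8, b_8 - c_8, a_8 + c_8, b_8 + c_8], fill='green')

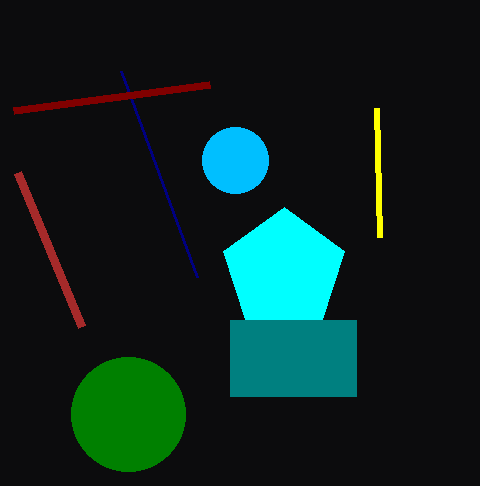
a_1 = 284, b_1 = 271, c_1 = 64, p_2 = 230, q_2 = 320, s_2 = 356, t_2 = 396, a_3 = 235, b_3 = 160, c_3 = 33, p_4 = 82, q_4 = 327, s_5 = 197, t_5 = 277, s_6 = 210, t_6 = 84, p_7 = 376, q_7 = 108, a_8 = 128, b_8 = 414, c_8 = 57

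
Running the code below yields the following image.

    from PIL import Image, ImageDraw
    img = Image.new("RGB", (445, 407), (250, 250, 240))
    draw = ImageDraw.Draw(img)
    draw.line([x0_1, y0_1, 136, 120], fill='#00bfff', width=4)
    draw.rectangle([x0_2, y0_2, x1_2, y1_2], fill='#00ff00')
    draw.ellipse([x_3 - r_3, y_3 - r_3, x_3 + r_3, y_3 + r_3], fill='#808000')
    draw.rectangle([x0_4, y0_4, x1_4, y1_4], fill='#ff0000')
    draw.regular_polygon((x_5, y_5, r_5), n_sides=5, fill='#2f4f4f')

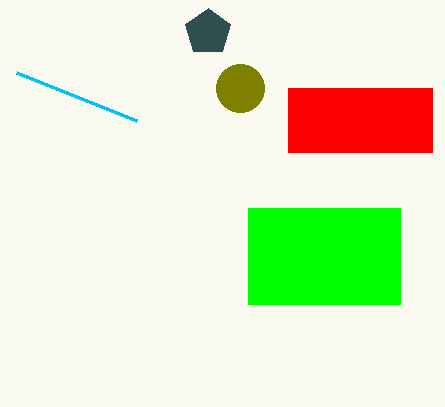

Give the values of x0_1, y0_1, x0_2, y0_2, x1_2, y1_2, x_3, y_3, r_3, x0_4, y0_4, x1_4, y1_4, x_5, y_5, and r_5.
x0_1 = 16
y0_1 = 72
x0_2 = 248
y0_2 = 208
x1_2 = 400
y1_2 = 304
x_3 = 240
y_3 = 88
r_3 = 24
x0_4 = 288
y0_4 = 88
x1_4 = 432
y1_4 = 152
x_5 = 208
y_5 = 32
r_5 = 24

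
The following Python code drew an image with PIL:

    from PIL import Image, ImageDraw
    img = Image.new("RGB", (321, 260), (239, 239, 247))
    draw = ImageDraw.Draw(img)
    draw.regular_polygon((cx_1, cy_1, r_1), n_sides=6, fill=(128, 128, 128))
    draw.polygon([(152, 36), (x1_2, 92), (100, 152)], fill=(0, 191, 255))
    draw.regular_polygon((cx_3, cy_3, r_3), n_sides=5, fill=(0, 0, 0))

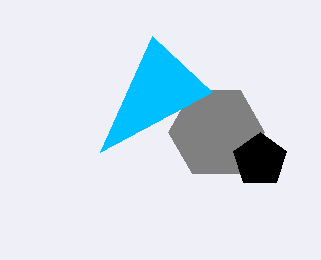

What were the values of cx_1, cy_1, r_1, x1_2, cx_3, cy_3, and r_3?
cx_1 = 216; cy_1 = 132; r_1 = 48; x1_2 = 212; cx_3 = 260; cy_3 = 160; r_3 = 28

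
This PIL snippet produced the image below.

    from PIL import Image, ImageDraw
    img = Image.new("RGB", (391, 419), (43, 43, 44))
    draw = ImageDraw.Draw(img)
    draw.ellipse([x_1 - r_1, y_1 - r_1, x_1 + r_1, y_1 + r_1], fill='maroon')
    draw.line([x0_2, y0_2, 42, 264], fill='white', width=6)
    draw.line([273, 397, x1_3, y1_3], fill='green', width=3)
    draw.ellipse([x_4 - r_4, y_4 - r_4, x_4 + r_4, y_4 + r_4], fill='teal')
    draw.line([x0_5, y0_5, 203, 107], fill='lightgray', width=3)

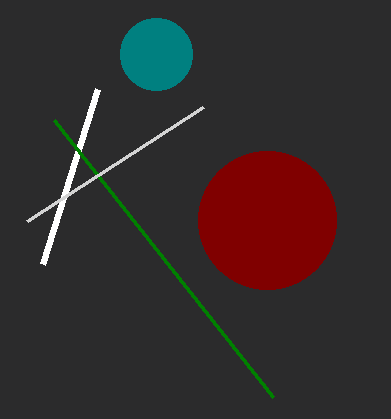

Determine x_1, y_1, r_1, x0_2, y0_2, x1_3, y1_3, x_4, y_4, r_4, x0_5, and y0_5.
x_1 = 267, y_1 = 220, r_1 = 69, x0_2 = 97, y0_2 = 89, x1_3 = 54, y1_3 = 120, x_4 = 156, y_4 = 54, r_4 = 36, x0_5 = 27, y0_5 = 221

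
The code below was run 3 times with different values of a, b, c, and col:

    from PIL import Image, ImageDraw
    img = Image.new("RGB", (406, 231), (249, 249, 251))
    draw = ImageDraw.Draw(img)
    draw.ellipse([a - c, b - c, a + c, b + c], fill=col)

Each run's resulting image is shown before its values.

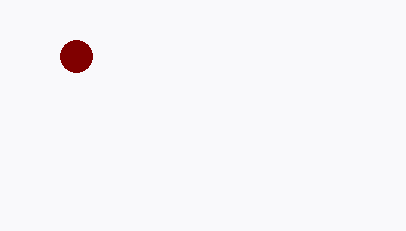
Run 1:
a = 76
b = 56
c = 16
col = 'maroon'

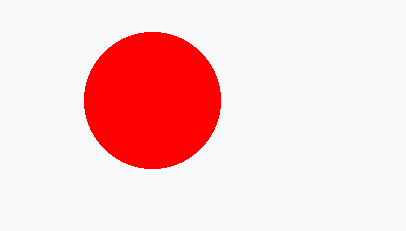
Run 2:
a = 152; b = 100; c = 68; col = 'red'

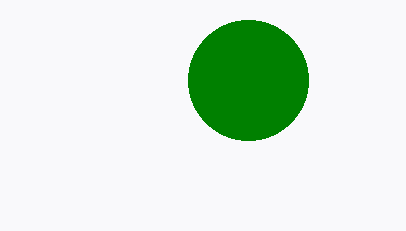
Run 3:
a = 248, b = 80, c = 60, col = 'green'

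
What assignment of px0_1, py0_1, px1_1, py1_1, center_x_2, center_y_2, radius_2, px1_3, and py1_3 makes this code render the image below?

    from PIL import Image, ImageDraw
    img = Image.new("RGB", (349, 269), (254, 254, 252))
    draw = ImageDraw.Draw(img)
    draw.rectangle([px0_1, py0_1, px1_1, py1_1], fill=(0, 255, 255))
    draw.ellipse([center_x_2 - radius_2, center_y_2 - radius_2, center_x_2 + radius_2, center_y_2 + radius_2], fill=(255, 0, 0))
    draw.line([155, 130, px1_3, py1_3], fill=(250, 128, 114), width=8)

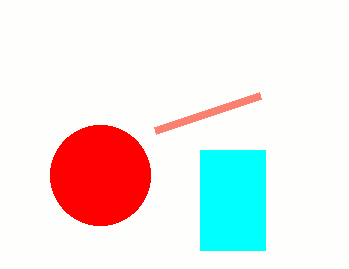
px0_1 = 200; py0_1 = 150; px1_1 = 265; py1_1 = 250; center_x_2 = 100; center_y_2 = 175; radius_2 = 50; px1_3 = 260; py1_3 = 95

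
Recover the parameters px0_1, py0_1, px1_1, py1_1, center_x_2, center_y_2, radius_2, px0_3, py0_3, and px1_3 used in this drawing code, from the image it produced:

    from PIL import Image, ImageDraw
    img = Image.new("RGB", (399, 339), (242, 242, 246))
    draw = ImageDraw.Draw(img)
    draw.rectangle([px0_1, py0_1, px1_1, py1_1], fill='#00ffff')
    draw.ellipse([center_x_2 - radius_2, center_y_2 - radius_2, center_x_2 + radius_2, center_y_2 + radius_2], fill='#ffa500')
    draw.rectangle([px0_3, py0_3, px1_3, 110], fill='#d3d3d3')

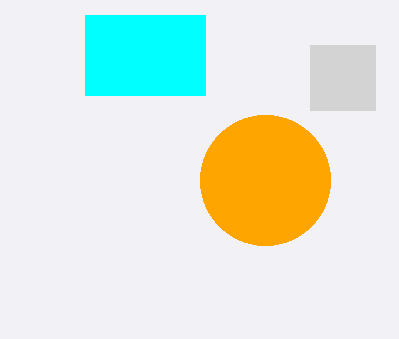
px0_1 = 85, py0_1 = 15, px1_1 = 205, py1_1 = 95, center_x_2 = 265, center_y_2 = 180, radius_2 = 65, px0_3 = 310, py0_3 = 45, px1_3 = 375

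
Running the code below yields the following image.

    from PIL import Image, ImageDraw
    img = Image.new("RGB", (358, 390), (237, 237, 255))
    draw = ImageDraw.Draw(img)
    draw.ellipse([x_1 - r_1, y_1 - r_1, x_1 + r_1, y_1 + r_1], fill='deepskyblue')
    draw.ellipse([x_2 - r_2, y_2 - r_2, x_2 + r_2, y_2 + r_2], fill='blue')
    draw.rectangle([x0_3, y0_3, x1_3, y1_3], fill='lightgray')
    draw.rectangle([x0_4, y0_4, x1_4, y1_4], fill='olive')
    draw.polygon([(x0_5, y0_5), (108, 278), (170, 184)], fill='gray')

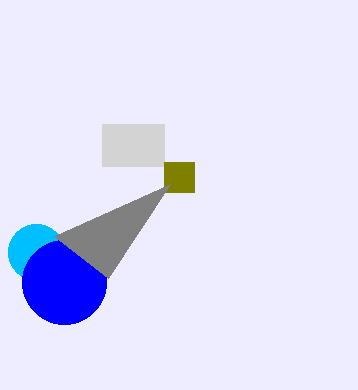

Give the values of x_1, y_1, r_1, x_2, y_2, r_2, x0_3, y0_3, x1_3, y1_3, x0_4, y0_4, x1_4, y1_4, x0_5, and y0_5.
x_1 = 36, y_1 = 252, r_1 = 28, x_2 = 64, y_2 = 282, r_2 = 42, x0_3 = 102, y0_3 = 124, x1_3 = 164, y1_3 = 166, x0_4 = 164, y0_4 = 162, x1_4 = 194, y1_4 = 192, x0_5 = 54, y0_5 = 236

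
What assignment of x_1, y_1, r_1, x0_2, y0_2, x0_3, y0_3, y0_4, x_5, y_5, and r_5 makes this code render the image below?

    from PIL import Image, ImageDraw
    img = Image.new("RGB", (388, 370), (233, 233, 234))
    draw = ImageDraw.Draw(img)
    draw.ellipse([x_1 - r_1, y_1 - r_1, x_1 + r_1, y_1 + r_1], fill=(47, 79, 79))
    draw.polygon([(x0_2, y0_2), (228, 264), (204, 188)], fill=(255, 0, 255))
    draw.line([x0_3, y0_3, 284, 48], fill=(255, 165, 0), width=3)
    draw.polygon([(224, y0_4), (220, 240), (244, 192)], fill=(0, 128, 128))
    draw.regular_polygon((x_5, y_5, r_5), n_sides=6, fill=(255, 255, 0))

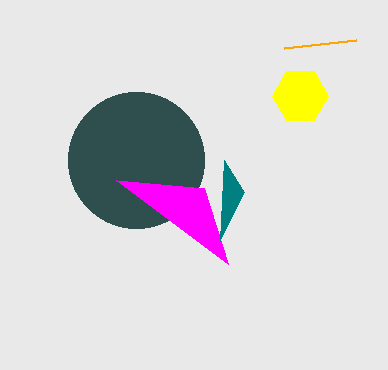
x_1 = 136; y_1 = 160; r_1 = 68; x0_2 = 116; y0_2 = 180; x0_3 = 356; y0_3 = 40; y0_4 = 160; x_5 = 300; y_5 = 96; r_5 = 28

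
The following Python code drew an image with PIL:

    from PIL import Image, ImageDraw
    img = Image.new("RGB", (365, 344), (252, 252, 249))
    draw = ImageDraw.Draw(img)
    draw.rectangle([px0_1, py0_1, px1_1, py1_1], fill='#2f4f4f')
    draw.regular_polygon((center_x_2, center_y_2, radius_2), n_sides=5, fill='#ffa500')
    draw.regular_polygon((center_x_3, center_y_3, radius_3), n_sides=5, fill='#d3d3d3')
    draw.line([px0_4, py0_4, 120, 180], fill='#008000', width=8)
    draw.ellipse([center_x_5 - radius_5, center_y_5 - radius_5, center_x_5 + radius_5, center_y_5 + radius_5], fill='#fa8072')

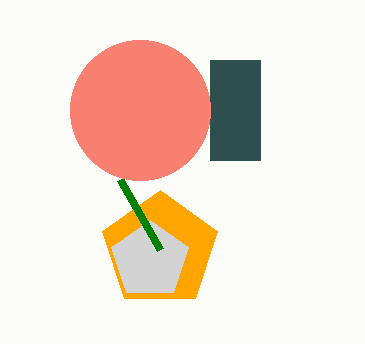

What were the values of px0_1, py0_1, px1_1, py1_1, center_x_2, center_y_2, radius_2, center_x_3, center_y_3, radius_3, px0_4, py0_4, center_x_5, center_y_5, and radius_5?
px0_1 = 210, py0_1 = 60, px1_1 = 260, py1_1 = 160, center_x_2 = 160, center_y_2 = 250, radius_2 = 60, center_x_3 = 150, center_y_3 = 260, radius_3 = 40, px0_4 = 160, py0_4 = 250, center_x_5 = 140, center_y_5 = 110, radius_5 = 70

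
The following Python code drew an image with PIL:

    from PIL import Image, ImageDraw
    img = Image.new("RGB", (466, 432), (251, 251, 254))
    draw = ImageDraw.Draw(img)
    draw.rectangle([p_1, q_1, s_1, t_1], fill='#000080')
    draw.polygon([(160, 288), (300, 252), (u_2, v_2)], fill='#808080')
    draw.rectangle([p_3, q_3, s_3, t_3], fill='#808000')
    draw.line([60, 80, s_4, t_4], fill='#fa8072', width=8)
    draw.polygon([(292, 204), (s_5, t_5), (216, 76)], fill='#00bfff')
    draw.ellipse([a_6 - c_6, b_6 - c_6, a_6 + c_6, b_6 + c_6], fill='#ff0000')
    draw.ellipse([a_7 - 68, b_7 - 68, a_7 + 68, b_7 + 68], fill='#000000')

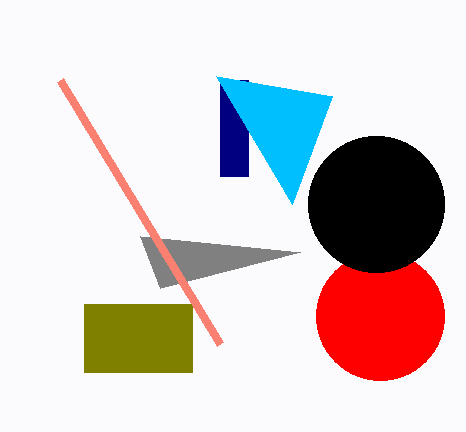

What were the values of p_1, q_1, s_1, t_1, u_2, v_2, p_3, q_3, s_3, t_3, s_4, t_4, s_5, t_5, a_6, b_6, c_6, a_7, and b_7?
p_1 = 220
q_1 = 80
s_1 = 248
t_1 = 176
u_2 = 140
v_2 = 236
p_3 = 84
q_3 = 304
s_3 = 192
t_3 = 372
s_4 = 220
t_4 = 344
s_5 = 332
t_5 = 96
a_6 = 380
b_6 = 316
c_6 = 64
a_7 = 376
b_7 = 204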